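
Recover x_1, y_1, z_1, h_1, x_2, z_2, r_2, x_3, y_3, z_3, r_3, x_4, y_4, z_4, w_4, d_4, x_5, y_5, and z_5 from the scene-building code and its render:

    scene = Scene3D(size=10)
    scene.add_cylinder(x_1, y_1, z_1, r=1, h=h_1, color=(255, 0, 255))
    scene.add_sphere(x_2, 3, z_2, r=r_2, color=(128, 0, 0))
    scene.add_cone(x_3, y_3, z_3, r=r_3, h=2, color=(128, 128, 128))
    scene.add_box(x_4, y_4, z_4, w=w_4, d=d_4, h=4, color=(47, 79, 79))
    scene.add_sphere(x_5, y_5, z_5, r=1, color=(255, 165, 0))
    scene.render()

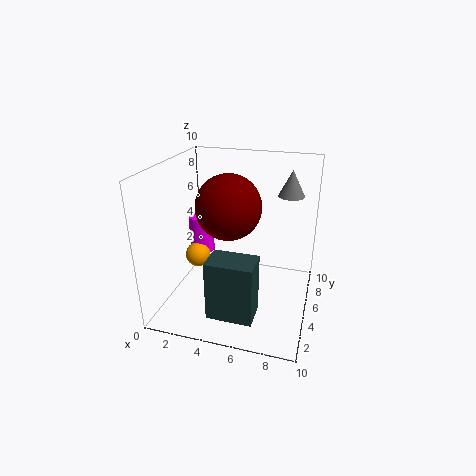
x_1 = 1
y_1 = 8
z_1 = 2
h_1 = 3
x_2 = 5
z_2 = 8
r_2 = 2
x_3 = 8
y_3 = 9
z_3 = 7
r_3 = 1
x_4 = 4
y_4 = 1
z_4 = 1
w_4 = 3
d_4 = 2
x_5 = 1
y_5 = 7
z_5 = 2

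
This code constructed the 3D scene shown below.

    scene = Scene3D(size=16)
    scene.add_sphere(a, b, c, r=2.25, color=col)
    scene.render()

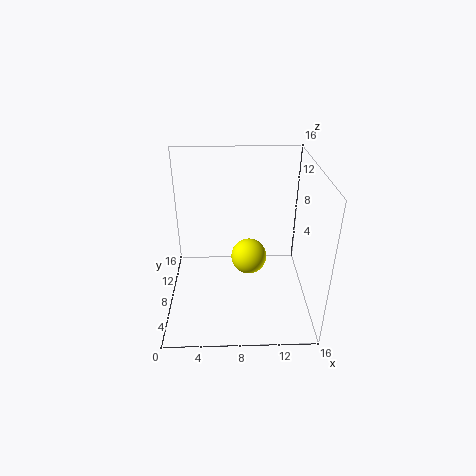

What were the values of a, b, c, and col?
a = 9.5
b = 11.75
c = 3
col = 'yellow'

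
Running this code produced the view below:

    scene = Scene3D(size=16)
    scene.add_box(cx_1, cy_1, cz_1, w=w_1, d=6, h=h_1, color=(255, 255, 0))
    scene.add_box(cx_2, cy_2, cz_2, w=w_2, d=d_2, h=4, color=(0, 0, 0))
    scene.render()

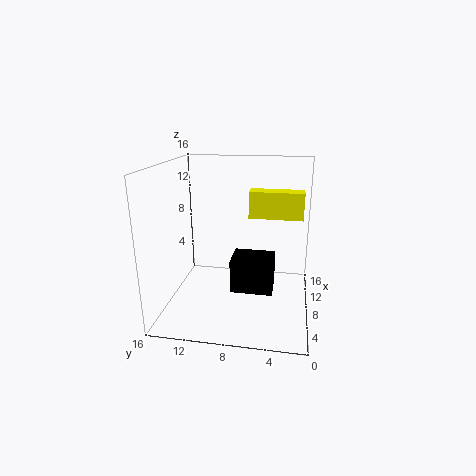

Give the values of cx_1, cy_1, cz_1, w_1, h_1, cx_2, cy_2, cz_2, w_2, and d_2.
cx_1 = 9; cy_1 = 1; cz_1 = 10; w_1 = 2; h_1 = 3; cx_2 = 8; cy_2 = 4; cz_2 = 1; w_2 = 4; d_2 = 5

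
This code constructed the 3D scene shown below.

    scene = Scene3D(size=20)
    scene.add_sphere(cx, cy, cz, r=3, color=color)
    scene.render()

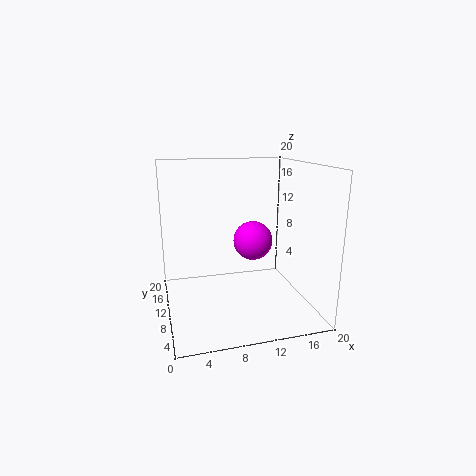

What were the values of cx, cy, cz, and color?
cx = 13.5
cy = 14
cz = 8
color = 'magenta'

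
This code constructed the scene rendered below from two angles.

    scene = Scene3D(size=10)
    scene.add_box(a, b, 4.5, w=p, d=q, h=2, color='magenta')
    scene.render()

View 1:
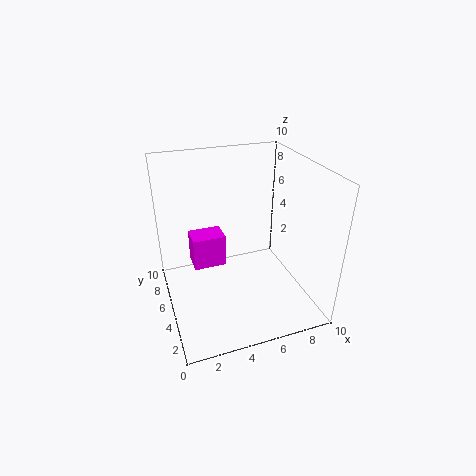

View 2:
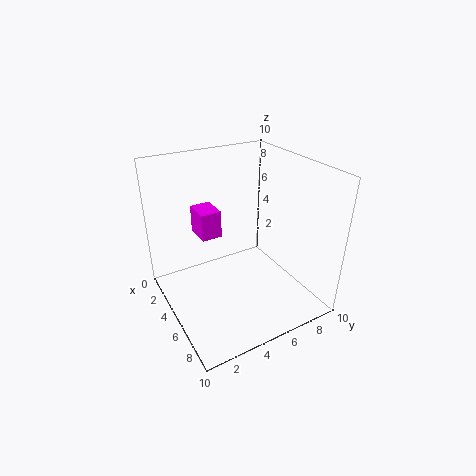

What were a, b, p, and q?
a = 1.5, b = 3, p = 2, q = 1.5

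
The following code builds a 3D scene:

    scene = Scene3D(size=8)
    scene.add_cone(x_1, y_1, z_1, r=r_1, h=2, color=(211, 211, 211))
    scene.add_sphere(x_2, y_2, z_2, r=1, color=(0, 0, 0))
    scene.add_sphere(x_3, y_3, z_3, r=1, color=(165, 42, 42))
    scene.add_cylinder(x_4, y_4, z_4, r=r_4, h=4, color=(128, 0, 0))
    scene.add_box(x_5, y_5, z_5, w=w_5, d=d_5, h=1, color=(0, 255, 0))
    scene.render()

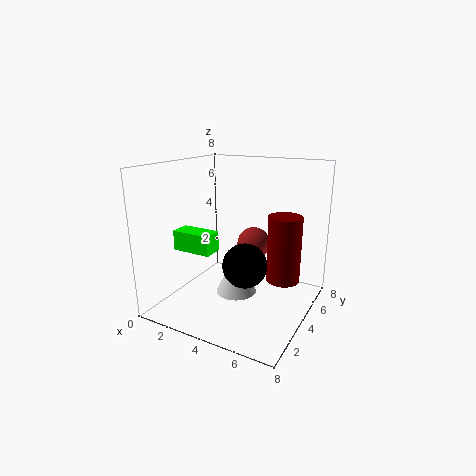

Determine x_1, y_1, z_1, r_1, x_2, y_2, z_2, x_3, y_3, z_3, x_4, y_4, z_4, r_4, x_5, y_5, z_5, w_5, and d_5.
x_1 = 5, y_1 = 2, z_1 = 2, r_1 = 1, x_2 = 6, y_2 = 1, z_2 = 4, x_3 = 4, y_3 = 6, z_3 = 3, x_4 = 6, y_4 = 6, z_4 = 1, r_4 = 1, x_5 = 2, y_5 = 1, z_5 = 4, w_5 = 2, d_5 = 1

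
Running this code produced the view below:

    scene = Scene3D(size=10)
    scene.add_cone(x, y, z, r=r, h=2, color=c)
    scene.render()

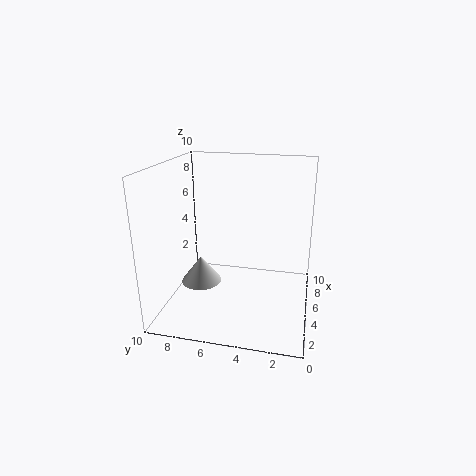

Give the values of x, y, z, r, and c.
x = 5.5
y = 8
z = 1
r = 1.5
c = 'lightgray'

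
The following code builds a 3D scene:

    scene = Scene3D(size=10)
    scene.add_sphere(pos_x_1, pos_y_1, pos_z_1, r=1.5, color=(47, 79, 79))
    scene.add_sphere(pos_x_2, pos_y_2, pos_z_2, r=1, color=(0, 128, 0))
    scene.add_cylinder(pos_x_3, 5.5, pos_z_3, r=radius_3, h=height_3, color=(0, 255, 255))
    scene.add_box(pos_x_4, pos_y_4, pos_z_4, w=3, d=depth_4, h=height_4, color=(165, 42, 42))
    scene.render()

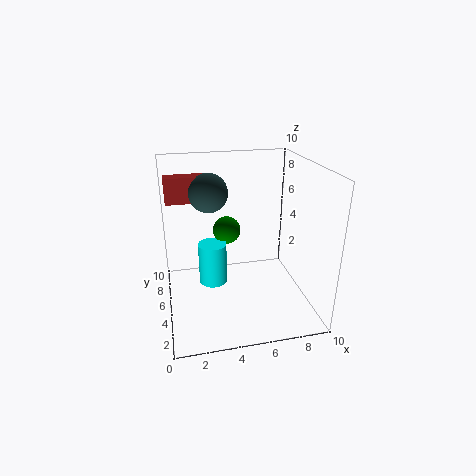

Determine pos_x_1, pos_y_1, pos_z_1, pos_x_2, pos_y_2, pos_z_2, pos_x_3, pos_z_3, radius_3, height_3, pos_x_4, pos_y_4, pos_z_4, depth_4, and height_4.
pos_x_1 = 3.5, pos_y_1 = 8.5, pos_z_1 = 7.25, pos_x_2 = 4.5, pos_y_2 = 6.5, pos_z_2 = 5, pos_x_3 = 3.25, pos_z_3 = 1.5, radius_3 = 1, height_3 = 3, pos_x_4 = 0.25, pos_y_4 = 8.5, pos_z_4 = 6.5, depth_4 = 1.25, height_4 = 2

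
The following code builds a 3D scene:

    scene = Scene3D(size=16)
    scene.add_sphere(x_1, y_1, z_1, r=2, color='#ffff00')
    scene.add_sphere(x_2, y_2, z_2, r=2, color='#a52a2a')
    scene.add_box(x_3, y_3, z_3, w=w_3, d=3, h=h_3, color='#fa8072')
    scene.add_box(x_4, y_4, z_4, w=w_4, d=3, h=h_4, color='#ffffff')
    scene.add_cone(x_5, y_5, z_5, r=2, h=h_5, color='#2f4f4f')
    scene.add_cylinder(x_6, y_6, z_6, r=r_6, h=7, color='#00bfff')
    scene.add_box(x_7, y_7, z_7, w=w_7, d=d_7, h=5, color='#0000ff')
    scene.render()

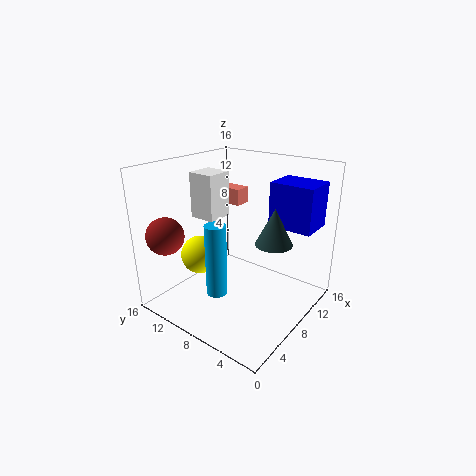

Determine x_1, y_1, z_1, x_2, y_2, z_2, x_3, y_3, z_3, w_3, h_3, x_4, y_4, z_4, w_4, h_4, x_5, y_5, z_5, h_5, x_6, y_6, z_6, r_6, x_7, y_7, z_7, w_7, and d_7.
x_1 = 4, y_1 = 10, z_1 = 7, x_2 = 2, y_2 = 13, z_2 = 9, x_3 = 12, y_3 = 11, z_3 = 10, w_3 = 2, h_3 = 2, x_4 = 6, y_4 = 10, z_4 = 10, w_4 = 3, h_4 = 5, x_5 = 9, y_5 = 4, z_5 = 8, h_5 = 4, x_6 = 2, y_6 = 6, z_6 = 5, r_6 = 1, x_7 = 11, y_7 = 1, z_7 = 9, w_7 = 4, d_7 = 5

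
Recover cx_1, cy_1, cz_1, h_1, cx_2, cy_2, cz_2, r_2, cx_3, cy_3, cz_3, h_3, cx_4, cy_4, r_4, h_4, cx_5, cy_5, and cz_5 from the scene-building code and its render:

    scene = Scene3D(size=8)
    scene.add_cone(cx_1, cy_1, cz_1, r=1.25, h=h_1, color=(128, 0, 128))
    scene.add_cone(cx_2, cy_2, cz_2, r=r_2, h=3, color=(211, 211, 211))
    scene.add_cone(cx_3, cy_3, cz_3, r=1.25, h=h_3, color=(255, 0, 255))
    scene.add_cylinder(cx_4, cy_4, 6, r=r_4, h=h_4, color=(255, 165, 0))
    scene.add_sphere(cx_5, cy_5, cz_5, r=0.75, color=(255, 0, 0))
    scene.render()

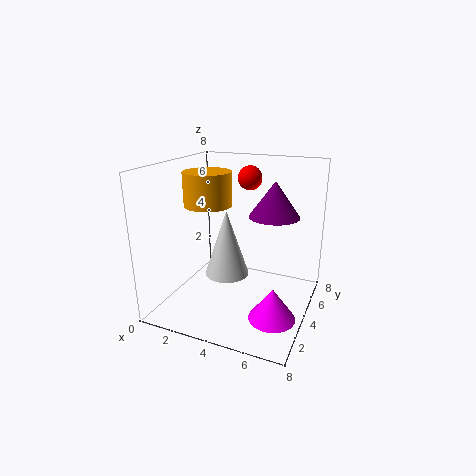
cx_1 = 6.25
cy_1 = 3.25
cz_1 = 5.75
h_1 = 1.75
cx_2 = 4.75
cy_2 = 1
cz_2 = 3.5
r_2 = 1
cx_3 = 6.5
cy_3 = 2.75
cz_3 = 0.25
h_3 = 1.75
cx_4 = 2.75
cy_4 = 3
r_4 = 1.25
h_4 = 1.75
cx_5 = 3.5
cy_5 = 7
cz_5 = 6.75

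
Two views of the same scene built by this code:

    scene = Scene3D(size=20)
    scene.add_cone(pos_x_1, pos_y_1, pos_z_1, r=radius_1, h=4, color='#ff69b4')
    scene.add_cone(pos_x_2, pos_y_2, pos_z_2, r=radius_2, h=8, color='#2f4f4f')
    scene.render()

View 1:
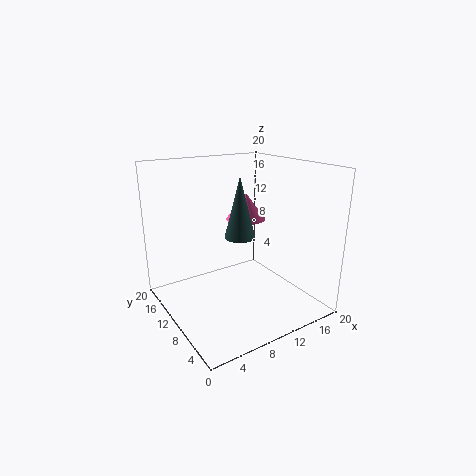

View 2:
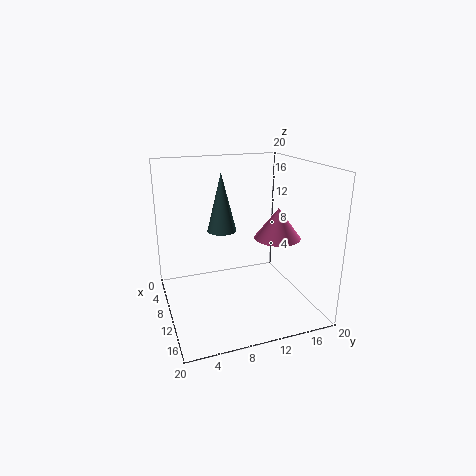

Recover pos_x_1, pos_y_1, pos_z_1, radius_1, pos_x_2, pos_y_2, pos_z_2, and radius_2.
pos_x_1 = 14
pos_y_1 = 14
pos_z_1 = 11
radius_1 = 3
pos_x_2 = 9
pos_y_2 = 8
pos_z_2 = 11
radius_2 = 2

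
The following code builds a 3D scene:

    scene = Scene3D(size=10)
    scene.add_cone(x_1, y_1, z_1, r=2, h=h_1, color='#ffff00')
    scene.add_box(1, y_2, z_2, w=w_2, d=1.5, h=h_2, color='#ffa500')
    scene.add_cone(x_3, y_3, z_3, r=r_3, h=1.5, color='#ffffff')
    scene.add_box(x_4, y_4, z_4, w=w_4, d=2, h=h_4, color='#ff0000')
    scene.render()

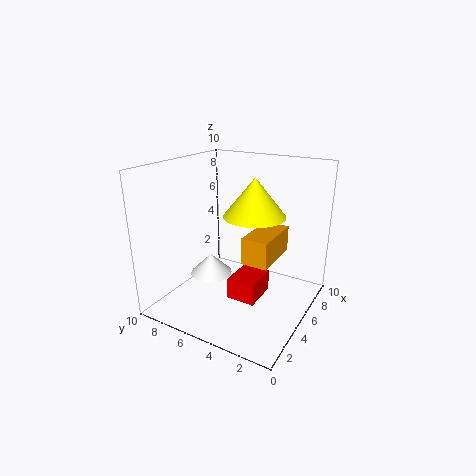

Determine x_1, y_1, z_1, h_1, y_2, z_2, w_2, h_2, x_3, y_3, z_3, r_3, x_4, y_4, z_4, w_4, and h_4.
x_1 = 4.5; y_1 = 3.5; z_1 = 7; h_1 = 2.5; y_2 = 1; z_2 = 5.5; w_2 = 3; h_2 = 1.5; x_3 = 4.5; y_3 = 7; z_3 = 2; r_3 = 1.5; x_4 = 3.5; y_4 = 3; z_4 = 1; w_4 = 2.5; h_4 = 1.5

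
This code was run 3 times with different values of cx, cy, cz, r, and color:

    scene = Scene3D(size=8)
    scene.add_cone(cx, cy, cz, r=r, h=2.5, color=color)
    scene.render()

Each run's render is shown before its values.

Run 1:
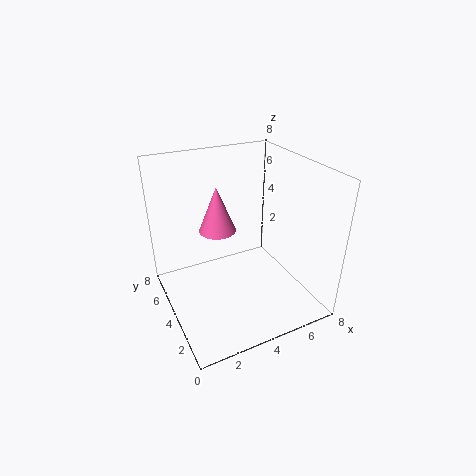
cx = 3
cy = 4.5
cz = 4.5
r = 1
color = 'hotpink'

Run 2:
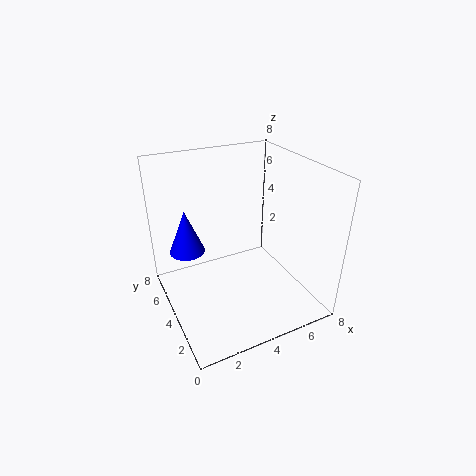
cx = 1.5
cy = 5.5
cz = 3
r = 1
color = 'blue'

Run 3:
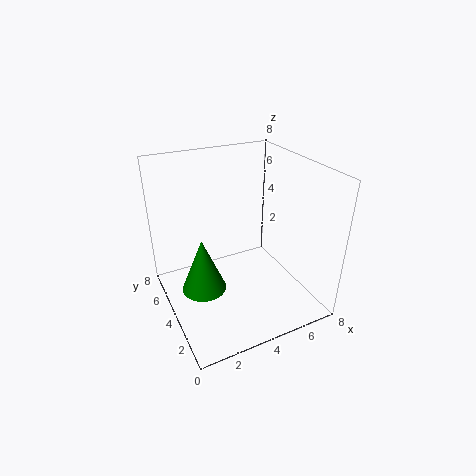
cx = 1
cy = 1.5
cz = 3.5
r = 1
color = 'green'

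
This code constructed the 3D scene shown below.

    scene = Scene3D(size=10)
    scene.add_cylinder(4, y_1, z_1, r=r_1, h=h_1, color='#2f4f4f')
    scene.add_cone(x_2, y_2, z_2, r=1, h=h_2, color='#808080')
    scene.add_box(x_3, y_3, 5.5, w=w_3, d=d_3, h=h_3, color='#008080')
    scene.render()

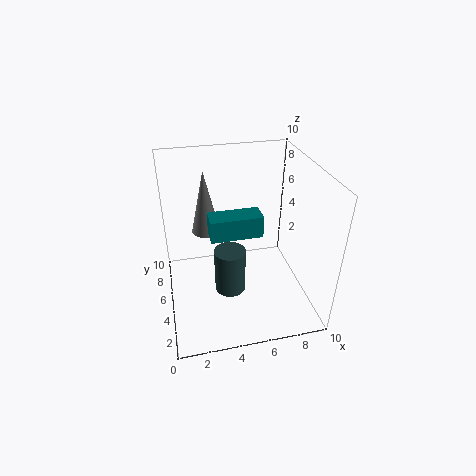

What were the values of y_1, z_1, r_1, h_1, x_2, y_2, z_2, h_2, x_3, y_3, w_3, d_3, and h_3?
y_1 = 3, z_1 = 2.5, r_1 = 1, h_1 = 3, x_2 = 3, y_2 = 6.5, z_2 = 5, h_2 = 4.5, x_3 = 3, y_3 = 4, w_3 = 3.5, d_3 = 1.5, h_3 = 1.5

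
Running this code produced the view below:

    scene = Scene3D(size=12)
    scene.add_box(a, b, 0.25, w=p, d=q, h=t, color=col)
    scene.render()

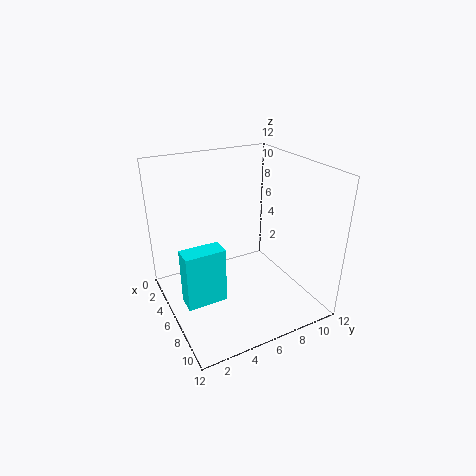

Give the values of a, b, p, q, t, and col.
a = 4.5, b = 1.25, p = 1.75, q = 3.5, t = 5, col = 'cyan'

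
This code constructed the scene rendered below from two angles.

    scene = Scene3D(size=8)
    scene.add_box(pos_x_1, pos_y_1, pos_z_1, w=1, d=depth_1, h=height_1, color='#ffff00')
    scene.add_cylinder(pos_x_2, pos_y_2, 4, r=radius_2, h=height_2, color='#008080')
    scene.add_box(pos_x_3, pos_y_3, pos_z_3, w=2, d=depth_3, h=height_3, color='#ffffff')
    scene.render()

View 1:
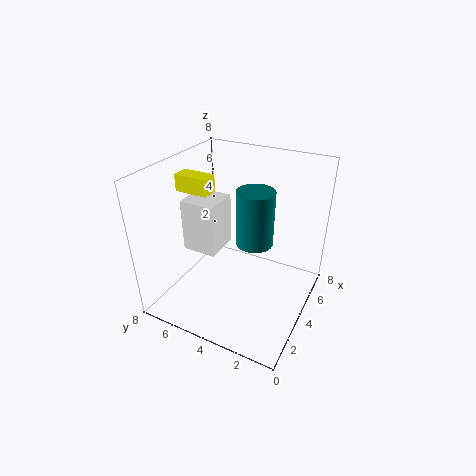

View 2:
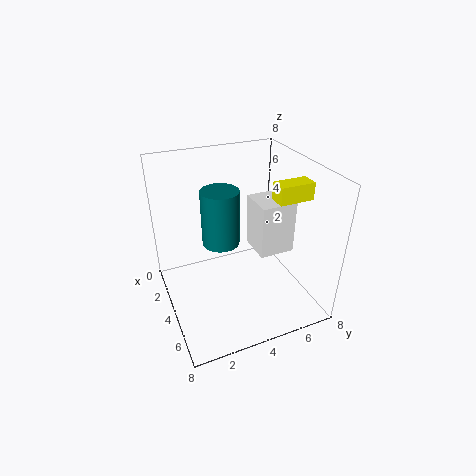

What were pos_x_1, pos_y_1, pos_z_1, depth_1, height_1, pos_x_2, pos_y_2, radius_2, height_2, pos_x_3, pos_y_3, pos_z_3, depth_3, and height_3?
pos_x_1 = 4
pos_y_1 = 6
pos_z_1 = 6
depth_1 = 2
height_1 = 1
pos_x_2 = 4
pos_y_2 = 3
radius_2 = 1
height_2 = 3
pos_x_3 = 3
pos_y_3 = 5
pos_z_3 = 3
depth_3 = 2
height_3 = 3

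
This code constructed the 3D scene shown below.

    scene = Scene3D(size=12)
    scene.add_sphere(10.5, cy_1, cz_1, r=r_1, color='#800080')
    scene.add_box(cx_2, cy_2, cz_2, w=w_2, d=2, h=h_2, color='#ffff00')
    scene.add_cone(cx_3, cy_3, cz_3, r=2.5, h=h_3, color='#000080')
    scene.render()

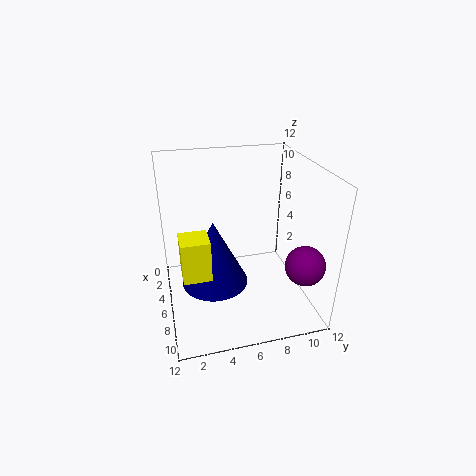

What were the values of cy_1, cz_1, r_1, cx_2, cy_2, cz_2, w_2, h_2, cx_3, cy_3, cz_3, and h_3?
cy_1 = 10
cz_1 = 5.5
r_1 = 1.5
cx_2 = 8.5
cy_2 = 1
cz_2 = 5.5
w_2 = 2
h_2 = 3
cx_3 = 8.5
cy_3 = 3.5
cz_3 = 4
h_3 = 5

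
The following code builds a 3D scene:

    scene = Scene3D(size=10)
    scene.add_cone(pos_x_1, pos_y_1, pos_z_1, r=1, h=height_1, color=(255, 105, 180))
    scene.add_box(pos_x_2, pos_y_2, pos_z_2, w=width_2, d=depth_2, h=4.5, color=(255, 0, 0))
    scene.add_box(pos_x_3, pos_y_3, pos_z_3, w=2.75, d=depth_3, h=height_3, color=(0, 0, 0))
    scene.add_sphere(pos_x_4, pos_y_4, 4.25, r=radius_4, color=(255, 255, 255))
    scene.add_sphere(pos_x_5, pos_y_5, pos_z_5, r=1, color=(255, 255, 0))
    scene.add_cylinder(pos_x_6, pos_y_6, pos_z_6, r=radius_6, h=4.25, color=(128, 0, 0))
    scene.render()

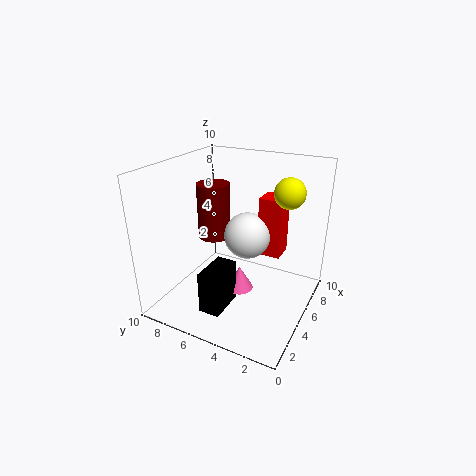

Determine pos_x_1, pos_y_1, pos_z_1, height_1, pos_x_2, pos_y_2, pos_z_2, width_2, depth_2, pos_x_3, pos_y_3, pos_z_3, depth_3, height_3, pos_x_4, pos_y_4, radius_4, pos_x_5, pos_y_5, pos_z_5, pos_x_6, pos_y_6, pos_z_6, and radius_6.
pos_x_1 = 5.25
pos_y_1 = 5
pos_z_1 = 0.75
height_1 = 1.75
pos_x_2 = 7.25
pos_y_2 = 2.75
pos_z_2 = 2.75
width_2 = 1.75
depth_2 = 1.75
pos_x_3 = 2
pos_y_3 = 5
pos_z_3 = 0.25
depth_3 = 1.5
height_3 = 3
pos_x_4 = 7
pos_y_4 = 5.25
radius_4 = 1.75
pos_x_5 = 5.75
pos_y_5 = 1.75
pos_z_5 = 8.5
pos_x_6 = 6.75
pos_y_6 = 8
pos_z_6 = 3.75
radius_6 = 1.25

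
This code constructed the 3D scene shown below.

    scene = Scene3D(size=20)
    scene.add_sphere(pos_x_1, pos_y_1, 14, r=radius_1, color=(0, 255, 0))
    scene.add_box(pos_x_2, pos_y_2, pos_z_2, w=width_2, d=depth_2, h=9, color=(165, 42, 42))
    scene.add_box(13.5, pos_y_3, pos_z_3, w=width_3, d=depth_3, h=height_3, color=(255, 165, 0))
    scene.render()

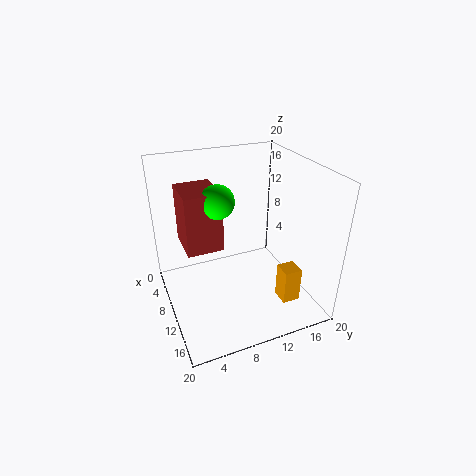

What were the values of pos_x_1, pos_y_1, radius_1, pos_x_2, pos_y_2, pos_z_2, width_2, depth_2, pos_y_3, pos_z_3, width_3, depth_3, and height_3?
pos_x_1 = 6, pos_y_1 = 8.5, radius_1 = 2.5, pos_x_2 = 0.5, pos_y_2 = 3.5, pos_z_2 = 6.5, width_2 = 6.5, depth_2 = 5.5, pos_y_3 = 14.5, pos_z_3 = 1.5, width_3 = 2.5, depth_3 = 2.5, height_3 = 5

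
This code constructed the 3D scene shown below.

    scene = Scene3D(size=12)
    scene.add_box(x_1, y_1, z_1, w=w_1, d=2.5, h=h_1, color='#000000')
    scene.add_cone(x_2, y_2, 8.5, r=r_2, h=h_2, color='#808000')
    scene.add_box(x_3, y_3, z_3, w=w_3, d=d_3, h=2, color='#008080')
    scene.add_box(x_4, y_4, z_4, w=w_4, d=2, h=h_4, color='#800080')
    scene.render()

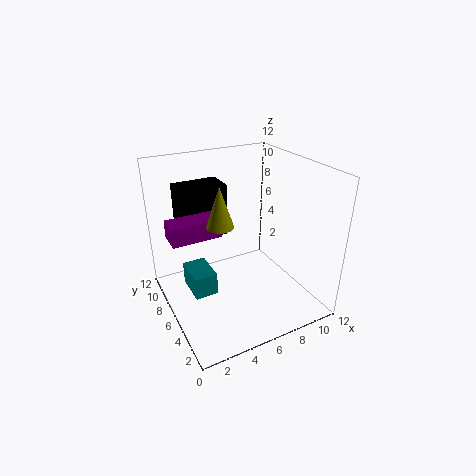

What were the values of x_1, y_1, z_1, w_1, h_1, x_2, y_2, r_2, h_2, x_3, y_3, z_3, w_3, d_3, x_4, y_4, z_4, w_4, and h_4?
x_1 = 2, y_1 = 8, z_1 = 5.5, w_1 = 4, h_1 = 4.5, x_2 = 3.5, y_2 = 4, r_2 = 1, h_2 = 3, x_3 = 2, y_3 = 6, z_3 = 1, w_3 = 2, d_3 = 3, x_4 = 0.5, y_4 = 6, z_4 = 6.5, w_4 = 4, h_4 = 1.5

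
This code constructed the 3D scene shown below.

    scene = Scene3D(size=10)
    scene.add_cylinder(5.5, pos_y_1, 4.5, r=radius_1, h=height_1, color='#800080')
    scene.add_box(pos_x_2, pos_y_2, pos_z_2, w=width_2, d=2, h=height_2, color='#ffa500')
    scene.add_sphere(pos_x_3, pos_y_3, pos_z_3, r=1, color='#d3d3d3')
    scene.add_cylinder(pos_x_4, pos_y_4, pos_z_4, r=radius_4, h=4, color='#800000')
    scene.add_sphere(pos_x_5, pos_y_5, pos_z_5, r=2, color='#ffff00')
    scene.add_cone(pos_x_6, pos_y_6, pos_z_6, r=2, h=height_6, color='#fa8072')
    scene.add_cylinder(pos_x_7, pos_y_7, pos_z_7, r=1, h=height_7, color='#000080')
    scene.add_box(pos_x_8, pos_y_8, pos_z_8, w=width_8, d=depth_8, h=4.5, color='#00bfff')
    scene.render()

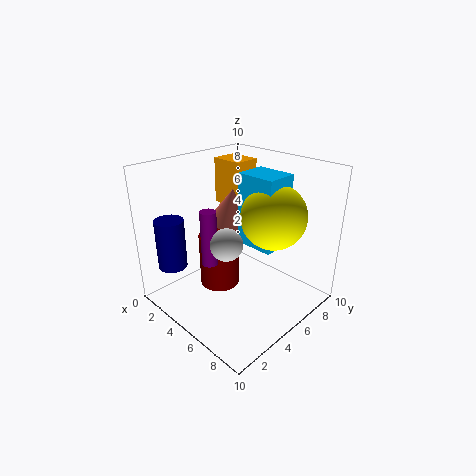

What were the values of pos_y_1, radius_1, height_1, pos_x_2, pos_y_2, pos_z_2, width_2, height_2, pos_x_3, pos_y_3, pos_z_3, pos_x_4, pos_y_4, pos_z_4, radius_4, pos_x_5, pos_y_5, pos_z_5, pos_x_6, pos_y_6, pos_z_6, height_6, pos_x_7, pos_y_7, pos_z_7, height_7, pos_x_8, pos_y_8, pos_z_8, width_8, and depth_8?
pos_y_1 = 2
radius_1 = 0.5
height_1 = 3.5
pos_x_2 = 0.5
pos_y_2 = 7
pos_z_2 = 6
width_2 = 2.5
height_2 = 3.5
pos_x_3 = 6.5
pos_y_3 = 2.5
pos_z_3 = 6
pos_x_4 = 3
pos_y_4 = 5
pos_z_4 = 0.5
radius_4 = 1.5
pos_x_5 = 8
pos_y_5 = 5
pos_z_5 = 7.5
pos_x_6 = 2.5
pos_y_6 = 7
pos_z_6 = 5
height_6 = 2.5
pos_x_7 = 2
pos_y_7 = 1.5
pos_z_7 = 3
height_7 = 3.5
pos_x_8 = 6
pos_y_8 = 4
pos_z_8 = 5.5
width_8 = 2.5
depth_8 = 2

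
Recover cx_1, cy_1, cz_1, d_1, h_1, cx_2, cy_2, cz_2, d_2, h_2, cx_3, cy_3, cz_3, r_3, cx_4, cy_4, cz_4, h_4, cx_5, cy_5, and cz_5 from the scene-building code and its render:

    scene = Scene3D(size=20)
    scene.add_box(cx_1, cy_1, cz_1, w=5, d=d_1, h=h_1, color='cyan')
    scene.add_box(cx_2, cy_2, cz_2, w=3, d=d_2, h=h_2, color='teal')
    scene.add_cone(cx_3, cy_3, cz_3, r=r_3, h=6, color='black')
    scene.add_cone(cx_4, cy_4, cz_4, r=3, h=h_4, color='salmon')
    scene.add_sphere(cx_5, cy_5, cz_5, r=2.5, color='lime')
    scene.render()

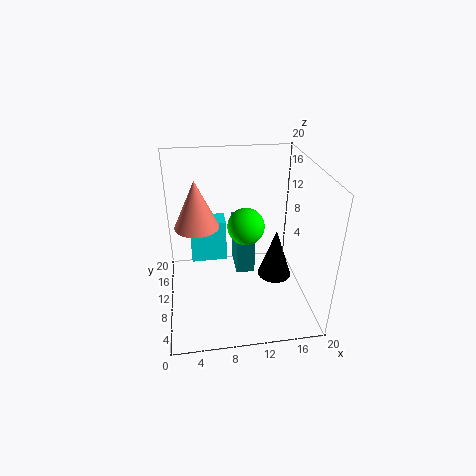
cx_1 = 3.5, cy_1 = 11, cz_1 = 6, d_1 = 3, h_1 = 6, cx_2 = 10.5, cy_2 = 14.5, cz_2 = 0.5, d_2 = 5.5, h_2 = 8.5, cx_3 = 13.5, cy_3 = 3.5, cz_3 = 8.5, r_3 = 2, cx_4 = 4.5, cy_4 = 10.5, cz_4 = 12, h_4 = 6.5, cx_5 = 11, cy_5 = 9.5, cz_5 = 12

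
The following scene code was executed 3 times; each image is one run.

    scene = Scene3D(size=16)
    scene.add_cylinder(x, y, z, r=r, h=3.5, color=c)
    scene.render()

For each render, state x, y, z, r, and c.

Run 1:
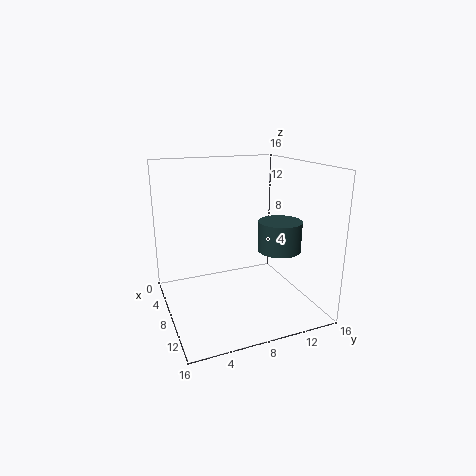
x = 8.5, y = 13, z = 6, r = 2.5, c = 'darkslategray'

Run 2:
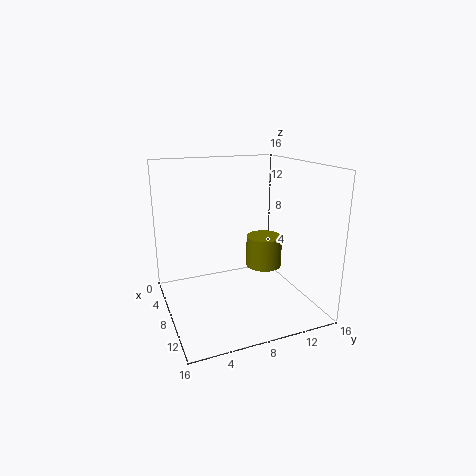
x = 8.5, y = 11, z = 4.5, r = 2, c = 'olive'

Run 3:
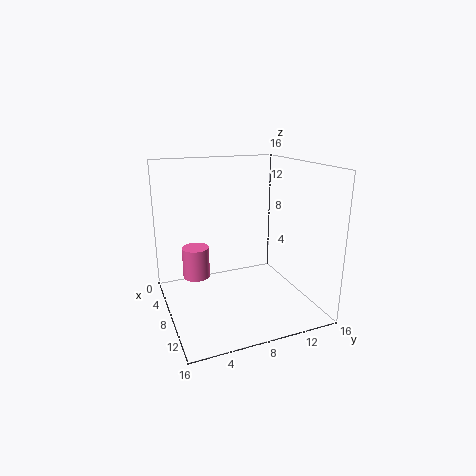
x = 6.5, y = 3.5, z = 3.5, r = 1.5, c = 'hotpink'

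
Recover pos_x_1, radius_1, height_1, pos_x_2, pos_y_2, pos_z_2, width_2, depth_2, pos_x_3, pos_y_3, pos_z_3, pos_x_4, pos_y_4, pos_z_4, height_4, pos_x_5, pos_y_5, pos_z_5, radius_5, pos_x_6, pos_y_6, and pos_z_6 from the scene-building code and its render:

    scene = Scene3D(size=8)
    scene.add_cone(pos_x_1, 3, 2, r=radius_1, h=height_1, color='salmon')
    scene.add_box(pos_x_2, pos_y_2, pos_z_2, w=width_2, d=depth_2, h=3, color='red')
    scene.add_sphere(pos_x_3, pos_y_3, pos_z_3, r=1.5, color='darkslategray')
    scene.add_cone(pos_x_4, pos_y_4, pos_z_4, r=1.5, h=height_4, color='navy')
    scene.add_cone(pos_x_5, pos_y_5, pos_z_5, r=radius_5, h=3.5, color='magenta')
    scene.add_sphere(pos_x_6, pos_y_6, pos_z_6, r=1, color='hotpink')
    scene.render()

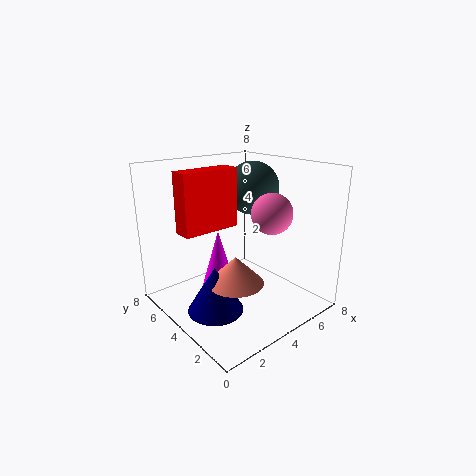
pos_x_1 = 3
radius_1 = 1.5
height_1 = 1.5
pos_x_2 = 0.5
pos_y_2 = 3.5
pos_z_2 = 5
width_2 = 3
depth_2 = 1
pos_x_3 = 5.5
pos_y_3 = 4.5
pos_z_3 = 6.5
pos_x_4 = 2
pos_y_4 = 3.5
pos_z_4 = 0.5
height_4 = 2.5
pos_x_5 = 3
pos_y_5 = 4.5
pos_z_5 = 1
radius_5 = 1
pos_x_6 = 4
pos_y_6 = 1.5
pos_z_6 = 6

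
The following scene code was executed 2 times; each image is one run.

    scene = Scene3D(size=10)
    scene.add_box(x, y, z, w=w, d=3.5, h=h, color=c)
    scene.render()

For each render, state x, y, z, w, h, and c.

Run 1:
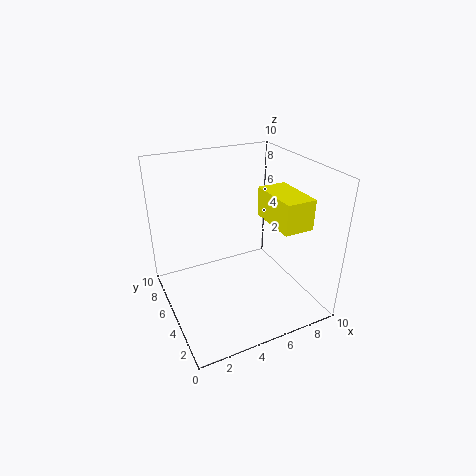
x = 6.5; y = 1.5; z = 6.5; w = 2; h = 2; c = 'yellow'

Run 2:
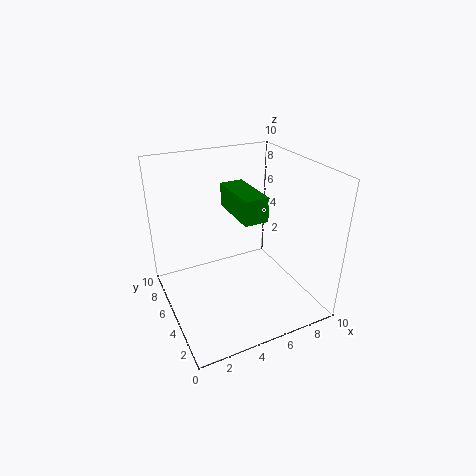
x = 4; y = 2; z = 7.5; w = 1.5; h = 1.5; c = 'green'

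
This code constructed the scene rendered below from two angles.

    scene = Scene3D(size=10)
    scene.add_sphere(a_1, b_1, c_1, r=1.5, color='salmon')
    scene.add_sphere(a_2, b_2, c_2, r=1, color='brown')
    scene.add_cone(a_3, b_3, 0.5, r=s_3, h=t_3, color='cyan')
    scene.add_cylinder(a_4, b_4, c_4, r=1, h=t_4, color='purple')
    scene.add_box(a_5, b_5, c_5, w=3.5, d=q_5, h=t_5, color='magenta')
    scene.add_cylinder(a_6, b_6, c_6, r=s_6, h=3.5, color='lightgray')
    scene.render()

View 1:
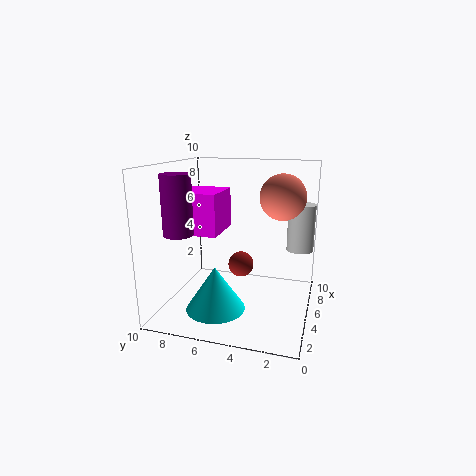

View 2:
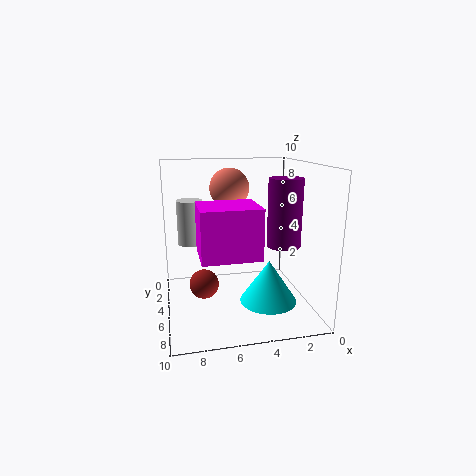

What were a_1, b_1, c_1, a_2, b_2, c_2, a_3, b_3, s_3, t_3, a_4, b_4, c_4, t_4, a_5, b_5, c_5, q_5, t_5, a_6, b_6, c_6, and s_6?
a_1 = 5, b_1 = 2, c_1 = 8, a_2 = 7.5, b_2 = 5.5, c_2 = 2, a_3 = 3, b_3 = 6, s_3 = 2, t_3 = 3, a_4 = 3, b_4 = 8.5, c_4 = 5.5, t_4 = 4, a_5 = 4.5, b_5 = 6.5, c_5 = 5, q_5 = 3, t_5 = 3, a_6 = 8, b_6 = 1, c_6 = 3.5, s_6 = 1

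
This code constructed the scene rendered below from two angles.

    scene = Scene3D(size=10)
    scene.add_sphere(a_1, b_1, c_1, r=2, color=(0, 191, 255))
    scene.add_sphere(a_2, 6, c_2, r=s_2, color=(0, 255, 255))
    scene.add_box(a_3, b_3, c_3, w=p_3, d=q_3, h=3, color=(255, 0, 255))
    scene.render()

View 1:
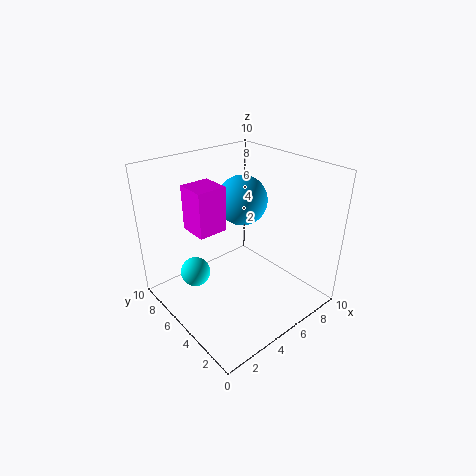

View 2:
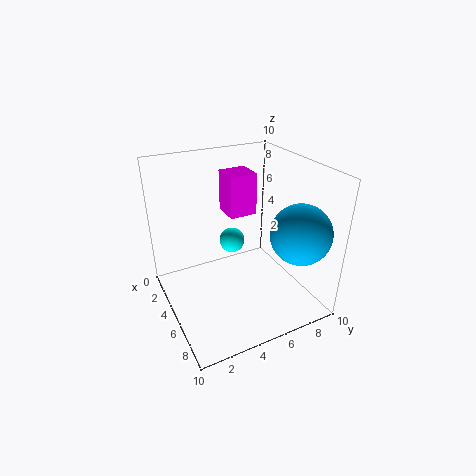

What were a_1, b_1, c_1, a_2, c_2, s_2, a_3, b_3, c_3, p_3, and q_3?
a_1 = 8
b_1 = 8
c_1 = 6
a_2 = 2
c_2 = 3
s_2 = 1
a_3 = 2
b_3 = 5
c_3 = 6
p_3 = 2
q_3 = 2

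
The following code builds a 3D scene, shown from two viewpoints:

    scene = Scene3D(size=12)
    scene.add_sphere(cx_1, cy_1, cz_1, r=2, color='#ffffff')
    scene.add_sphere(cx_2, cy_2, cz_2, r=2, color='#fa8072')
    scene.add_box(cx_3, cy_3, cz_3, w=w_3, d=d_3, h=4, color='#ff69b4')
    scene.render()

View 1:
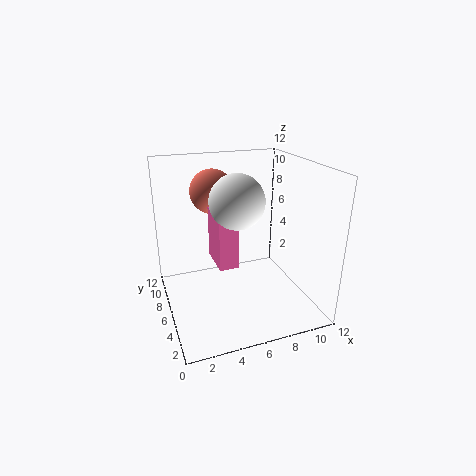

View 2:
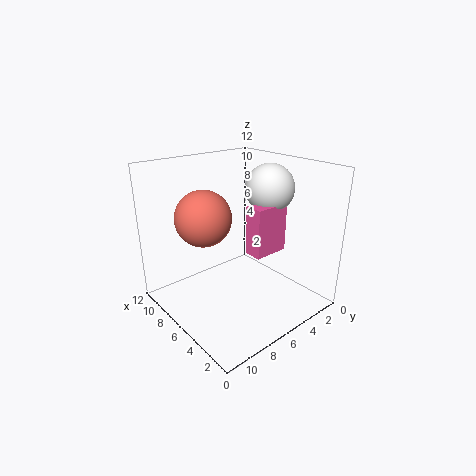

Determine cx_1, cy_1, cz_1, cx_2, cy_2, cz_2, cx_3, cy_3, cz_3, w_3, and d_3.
cx_1 = 5, cy_1 = 3.5, cz_1 = 10, cx_2 = 5, cy_2 = 10, cz_2 = 9, cx_3 = 3.5, cy_3 = 3, cz_3 = 5, w_3 = 1.5, d_3 = 3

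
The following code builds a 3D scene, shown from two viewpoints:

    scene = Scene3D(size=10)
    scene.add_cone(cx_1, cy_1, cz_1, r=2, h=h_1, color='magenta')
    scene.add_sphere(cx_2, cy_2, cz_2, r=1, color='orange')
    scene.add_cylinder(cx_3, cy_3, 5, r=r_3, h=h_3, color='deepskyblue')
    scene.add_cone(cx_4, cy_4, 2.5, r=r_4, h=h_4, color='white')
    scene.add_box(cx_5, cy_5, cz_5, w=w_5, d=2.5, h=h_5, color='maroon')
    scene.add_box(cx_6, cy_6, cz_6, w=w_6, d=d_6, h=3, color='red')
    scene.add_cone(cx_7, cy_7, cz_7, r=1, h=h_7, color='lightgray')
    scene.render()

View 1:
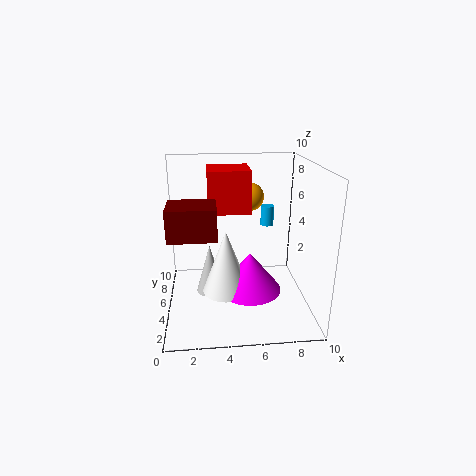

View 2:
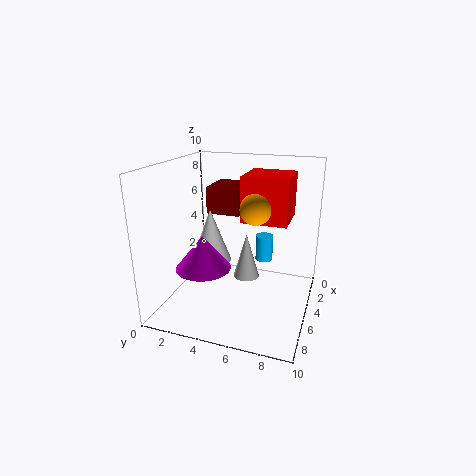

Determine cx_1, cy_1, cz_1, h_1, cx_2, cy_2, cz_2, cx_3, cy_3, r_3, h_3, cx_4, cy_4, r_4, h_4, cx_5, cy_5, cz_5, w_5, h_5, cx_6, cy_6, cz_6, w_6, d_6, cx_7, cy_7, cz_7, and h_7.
cx_1 = 5.5; cy_1 = 2.5; cz_1 = 2.5; h_1 = 2.5; cx_2 = 6; cy_2 = 6.5; cz_2 = 7.5; cx_3 = 7.5; cy_3 = 7.5; r_3 = 0.5; h_3 = 1.5; cx_4 = 4; cy_4 = 2.5; r_4 = 1.5; h_4 = 4; cx_5 = 0.5; cy_5 = 2; cz_5 = 6; w_5 = 3; h_5 = 2; cx_6 = 3; cy_6 = 5.5; cz_6 = 6.5; w_6 = 3; d_6 = 3; cx_7 = 3; cy_7 = 5; cz_7 = 1; h_7 = 3.5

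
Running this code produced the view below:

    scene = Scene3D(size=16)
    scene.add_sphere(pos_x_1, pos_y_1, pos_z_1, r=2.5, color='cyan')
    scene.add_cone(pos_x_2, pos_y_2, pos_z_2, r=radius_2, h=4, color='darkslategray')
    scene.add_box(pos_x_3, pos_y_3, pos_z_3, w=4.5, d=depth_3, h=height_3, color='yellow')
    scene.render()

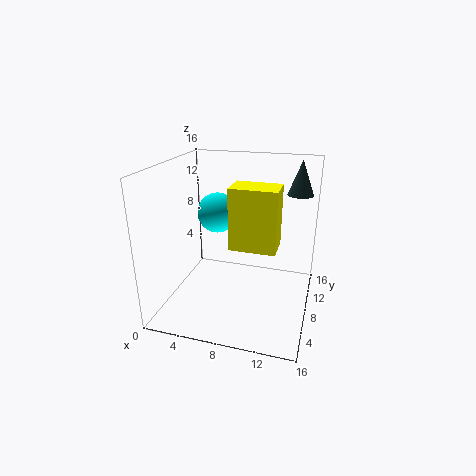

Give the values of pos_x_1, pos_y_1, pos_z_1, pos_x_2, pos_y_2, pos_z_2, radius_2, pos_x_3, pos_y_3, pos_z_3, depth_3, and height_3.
pos_x_1 = 4; pos_y_1 = 12.5; pos_z_1 = 9; pos_x_2 = 14; pos_y_2 = 13; pos_z_2 = 12; radius_2 = 1.5; pos_x_3 = 8.5; pos_y_3 = 3; pos_z_3 = 9; depth_3 = 3; height_3 = 6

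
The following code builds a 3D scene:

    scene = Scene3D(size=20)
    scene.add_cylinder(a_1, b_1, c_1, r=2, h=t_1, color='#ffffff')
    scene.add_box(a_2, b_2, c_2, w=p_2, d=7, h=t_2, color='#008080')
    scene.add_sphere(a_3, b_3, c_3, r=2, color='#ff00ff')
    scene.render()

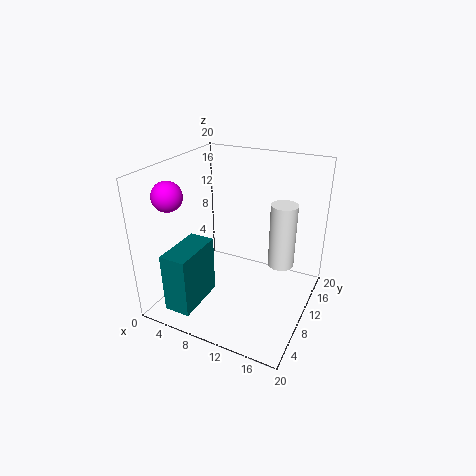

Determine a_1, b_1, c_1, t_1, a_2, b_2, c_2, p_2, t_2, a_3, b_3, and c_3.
a_1 = 14.5, b_1 = 16, c_1 = 3.5, t_1 = 10, a_2 = 4, b_2 = 0.5, c_2 = 2.5, p_2 = 3.5, t_2 = 8, a_3 = 2.5, b_3 = 5, c_3 = 16.5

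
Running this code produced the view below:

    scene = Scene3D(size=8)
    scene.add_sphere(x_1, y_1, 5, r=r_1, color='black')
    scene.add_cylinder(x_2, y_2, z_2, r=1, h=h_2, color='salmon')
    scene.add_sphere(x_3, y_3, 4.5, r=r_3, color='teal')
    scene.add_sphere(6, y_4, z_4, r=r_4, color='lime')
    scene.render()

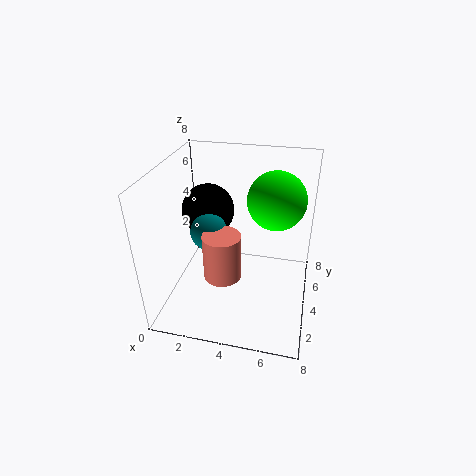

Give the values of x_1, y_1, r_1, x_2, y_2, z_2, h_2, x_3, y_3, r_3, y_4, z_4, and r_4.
x_1 = 2
y_1 = 5
r_1 = 1.5
x_2 = 3.5
y_2 = 2.5
z_2 = 2.5
h_2 = 2.5
x_3 = 2.5
y_3 = 3.5
r_3 = 1
y_4 = 4
z_4 = 6.5
r_4 = 1.5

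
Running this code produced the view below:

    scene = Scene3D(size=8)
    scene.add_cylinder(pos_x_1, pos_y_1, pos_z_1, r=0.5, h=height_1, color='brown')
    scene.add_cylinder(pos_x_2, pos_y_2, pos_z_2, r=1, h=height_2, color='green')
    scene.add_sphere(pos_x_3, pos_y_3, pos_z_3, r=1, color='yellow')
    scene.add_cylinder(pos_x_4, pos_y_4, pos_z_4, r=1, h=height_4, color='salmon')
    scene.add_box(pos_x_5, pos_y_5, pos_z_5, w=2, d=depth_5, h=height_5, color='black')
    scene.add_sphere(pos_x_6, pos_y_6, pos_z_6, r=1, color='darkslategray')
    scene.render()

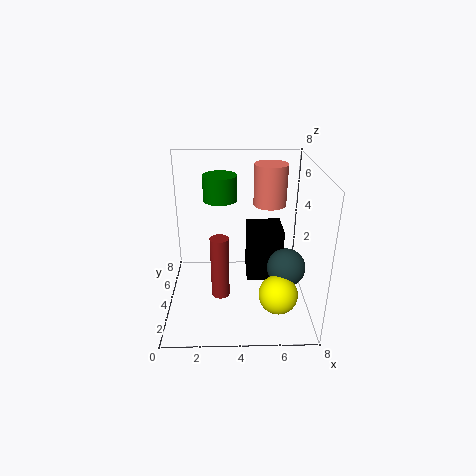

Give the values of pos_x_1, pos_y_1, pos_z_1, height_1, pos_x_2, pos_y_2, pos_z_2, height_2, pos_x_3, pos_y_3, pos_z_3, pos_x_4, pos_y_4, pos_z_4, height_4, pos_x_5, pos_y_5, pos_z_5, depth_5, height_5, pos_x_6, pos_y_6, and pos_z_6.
pos_x_1 = 3
pos_y_1 = 3
pos_z_1 = 1
height_1 = 3.5
pos_x_2 = 3
pos_y_2 = 6
pos_z_2 = 5.5
height_2 = 1.5
pos_x_3 = 6
pos_y_3 = 1.5
pos_z_3 = 2
pos_x_4 = 6
pos_y_4 = 6.5
pos_z_4 = 5
height_4 = 2.5
pos_x_5 = 4.5
pos_y_5 = 3.5
pos_z_5 = 1.5
depth_5 = 2
height_5 = 3
pos_x_6 = 6.5
pos_y_6 = 2.5
pos_z_6 = 3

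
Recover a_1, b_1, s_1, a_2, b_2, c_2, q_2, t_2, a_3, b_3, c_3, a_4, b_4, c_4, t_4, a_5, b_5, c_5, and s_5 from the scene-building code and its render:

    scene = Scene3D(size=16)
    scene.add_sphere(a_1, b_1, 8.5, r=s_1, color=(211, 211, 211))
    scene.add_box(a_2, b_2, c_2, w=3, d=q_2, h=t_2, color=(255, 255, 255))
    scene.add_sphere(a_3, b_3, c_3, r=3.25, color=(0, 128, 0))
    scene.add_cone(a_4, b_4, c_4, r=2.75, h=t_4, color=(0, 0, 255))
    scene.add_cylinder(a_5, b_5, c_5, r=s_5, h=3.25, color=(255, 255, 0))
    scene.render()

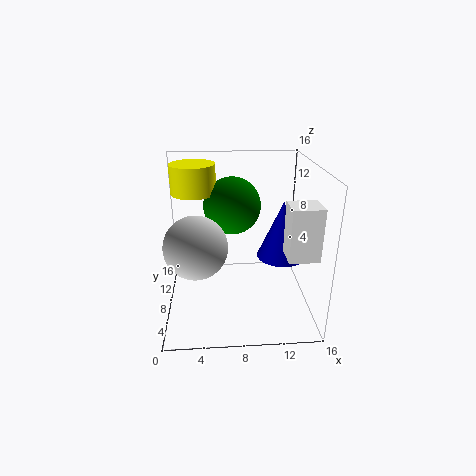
a_1 = 3.5; b_1 = 5; s_1 = 3.25; a_2 = 12.25; b_2 = 1.5; c_2 = 8.25; q_2 = 2.75; t_2 = 5.25; a_3 = 7.5; b_3 = 10.25; c_3 = 11; a_4 = 13; b_4 = 8.25; c_4 = 5.5; t_4 = 6.5; a_5 = 3.25; b_5 = 10.5; c_5 = 12.5; s_5 = 2.5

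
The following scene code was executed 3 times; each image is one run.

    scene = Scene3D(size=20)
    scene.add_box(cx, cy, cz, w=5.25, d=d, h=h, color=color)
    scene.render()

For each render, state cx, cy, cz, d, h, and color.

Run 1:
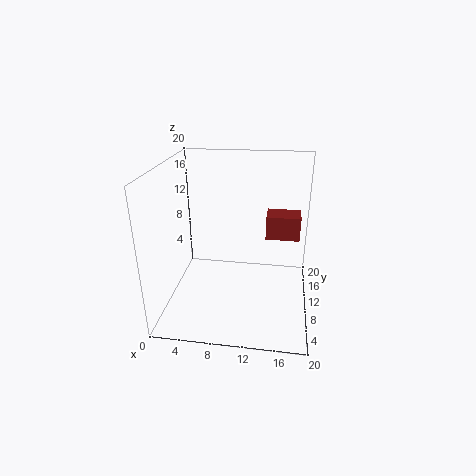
cx = 13.5, cy = 15.5, cz = 7.25, d = 3.75, h = 3.75, color = 'brown'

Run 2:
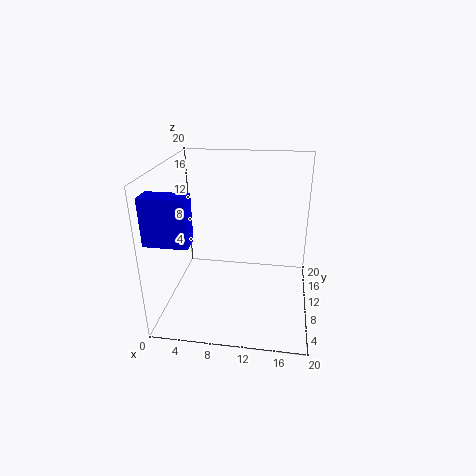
cx = 0.5, cy = 0.75, cz = 12.75, d = 2.5, h = 5.75, color = 'blue'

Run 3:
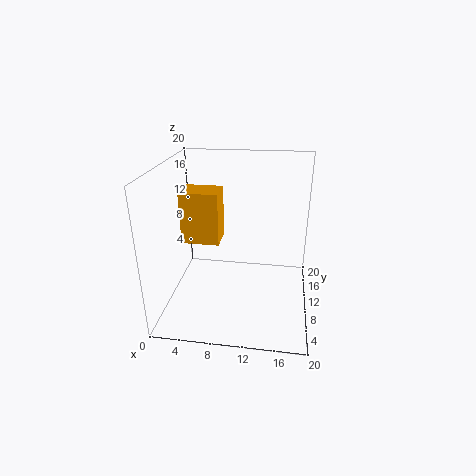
cx = 2.25, cy = 8.75, cz = 9.25, d = 4, h = 7.25, color = 'orange'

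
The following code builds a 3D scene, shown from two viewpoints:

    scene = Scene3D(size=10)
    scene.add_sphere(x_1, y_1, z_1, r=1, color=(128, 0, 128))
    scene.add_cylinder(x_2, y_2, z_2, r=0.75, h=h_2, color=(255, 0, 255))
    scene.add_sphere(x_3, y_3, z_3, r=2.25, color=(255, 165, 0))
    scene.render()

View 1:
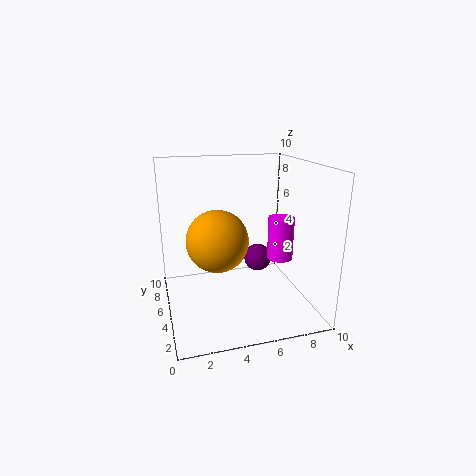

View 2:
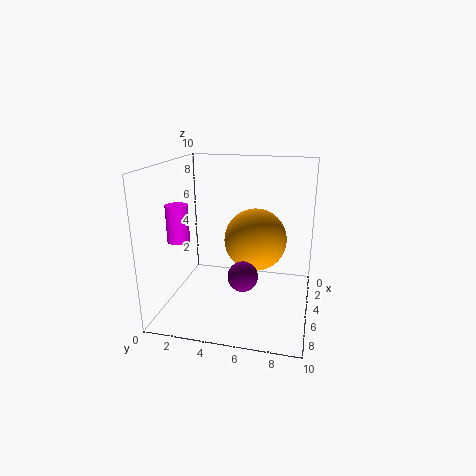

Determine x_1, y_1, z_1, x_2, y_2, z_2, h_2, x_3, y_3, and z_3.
x_1 = 6.75
y_1 = 5.75
z_1 = 3
x_2 = 6.5
y_2 = 1.25
z_2 = 5
h_2 = 2.5
x_3 = 3.75
y_3 = 6
z_3 = 4.5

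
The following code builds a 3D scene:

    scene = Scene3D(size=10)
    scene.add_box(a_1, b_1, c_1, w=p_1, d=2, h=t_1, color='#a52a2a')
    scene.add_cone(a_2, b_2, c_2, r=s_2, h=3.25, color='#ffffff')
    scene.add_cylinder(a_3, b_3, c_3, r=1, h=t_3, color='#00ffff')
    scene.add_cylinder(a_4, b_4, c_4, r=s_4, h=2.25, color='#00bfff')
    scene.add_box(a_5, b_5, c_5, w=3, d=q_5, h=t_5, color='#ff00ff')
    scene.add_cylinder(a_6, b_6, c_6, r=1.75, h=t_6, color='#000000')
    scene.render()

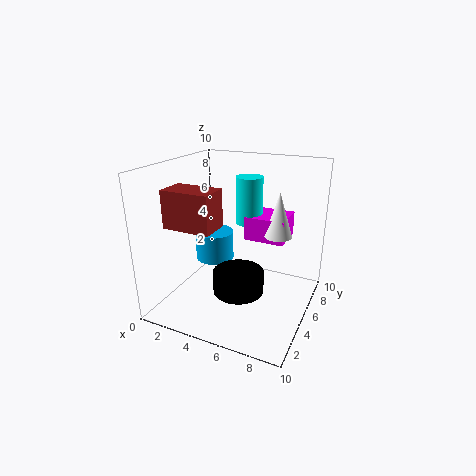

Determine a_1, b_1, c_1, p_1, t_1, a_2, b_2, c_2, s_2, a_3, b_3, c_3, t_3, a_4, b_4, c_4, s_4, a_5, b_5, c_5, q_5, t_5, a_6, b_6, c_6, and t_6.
a_1 = 1.25; b_1 = 1.75; c_1 = 6.25; p_1 = 3.25; t_1 = 2.5; a_2 = 7.25; b_2 = 7; c_2 = 4.75; s_2 = 1; a_3 = 4.75; b_3 = 7.5; c_3 = 5.25; t_3 = 3.5; a_4 = 2; b_4 = 7; c_4 = 2; s_4 = 1.5; a_5 = 4.75; b_5 = 6.5; c_5 = 4.25; q_5 = 2.75; t_5 = 1.75; a_6 = 5.5; b_6 = 4; c_6 = 1.5; t_6 = 1.5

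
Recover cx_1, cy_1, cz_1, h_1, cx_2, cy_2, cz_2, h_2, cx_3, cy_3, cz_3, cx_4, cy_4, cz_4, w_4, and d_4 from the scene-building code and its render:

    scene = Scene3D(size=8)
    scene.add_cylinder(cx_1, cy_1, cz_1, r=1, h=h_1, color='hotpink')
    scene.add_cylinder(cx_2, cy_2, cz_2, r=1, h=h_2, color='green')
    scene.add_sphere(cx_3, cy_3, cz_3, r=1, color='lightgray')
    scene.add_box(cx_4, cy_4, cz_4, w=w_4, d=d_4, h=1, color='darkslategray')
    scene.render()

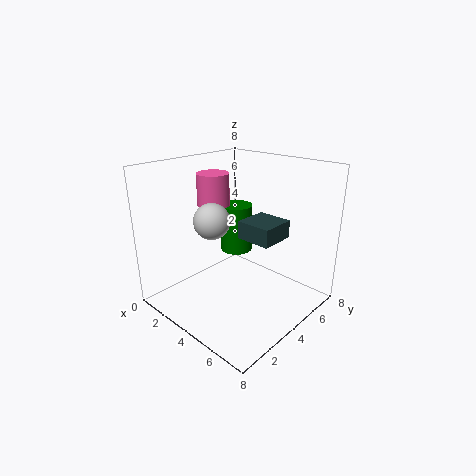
cx_1 = 1
cy_1 = 5
cz_1 = 5
h_1 = 2
cx_2 = 2
cy_2 = 6
cz_2 = 2
h_2 = 3
cx_3 = 3
cy_3 = 3
cz_3 = 5
cx_4 = 4
cy_4 = 4
cz_4 = 4
w_4 = 2
d_4 = 2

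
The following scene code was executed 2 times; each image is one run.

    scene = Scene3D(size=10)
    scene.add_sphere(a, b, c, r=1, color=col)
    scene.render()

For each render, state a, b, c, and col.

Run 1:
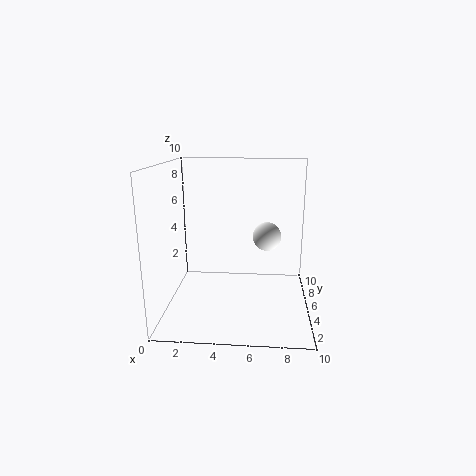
a = 7; b = 5.5; c = 5; col = 'white'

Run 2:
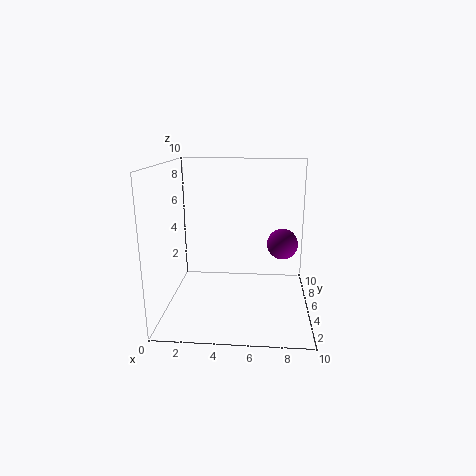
a = 8; b = 4; c = 5; col = 'purple'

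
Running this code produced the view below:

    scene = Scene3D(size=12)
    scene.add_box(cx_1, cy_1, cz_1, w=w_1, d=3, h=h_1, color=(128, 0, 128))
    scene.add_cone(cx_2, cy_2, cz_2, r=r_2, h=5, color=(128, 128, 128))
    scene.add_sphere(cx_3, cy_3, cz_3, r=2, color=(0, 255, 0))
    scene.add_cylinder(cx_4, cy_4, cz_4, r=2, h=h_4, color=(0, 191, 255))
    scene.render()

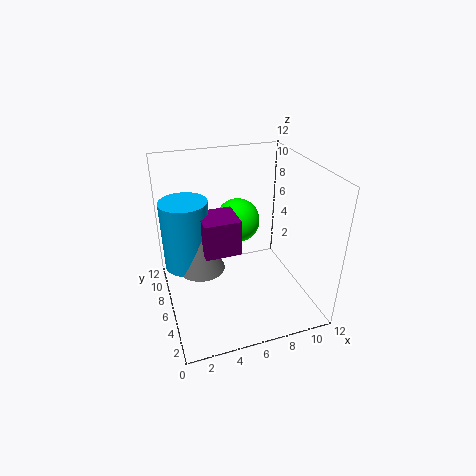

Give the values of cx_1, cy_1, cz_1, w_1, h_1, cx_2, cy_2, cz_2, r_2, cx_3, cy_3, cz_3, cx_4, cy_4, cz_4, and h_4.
cx_1 = 3; cy_1 = 5; cz_1 = 5; w_1 = 3; h_1 = 3; cx_2 = 3; cy_2 = 7; cz_2 = 3; r_2 = 2; cx_3 = 7; cy_3 = 9; cz_3 = 6; cx_4 = 2; cy_4 = 8; cz_4 = 3; h_4 = 6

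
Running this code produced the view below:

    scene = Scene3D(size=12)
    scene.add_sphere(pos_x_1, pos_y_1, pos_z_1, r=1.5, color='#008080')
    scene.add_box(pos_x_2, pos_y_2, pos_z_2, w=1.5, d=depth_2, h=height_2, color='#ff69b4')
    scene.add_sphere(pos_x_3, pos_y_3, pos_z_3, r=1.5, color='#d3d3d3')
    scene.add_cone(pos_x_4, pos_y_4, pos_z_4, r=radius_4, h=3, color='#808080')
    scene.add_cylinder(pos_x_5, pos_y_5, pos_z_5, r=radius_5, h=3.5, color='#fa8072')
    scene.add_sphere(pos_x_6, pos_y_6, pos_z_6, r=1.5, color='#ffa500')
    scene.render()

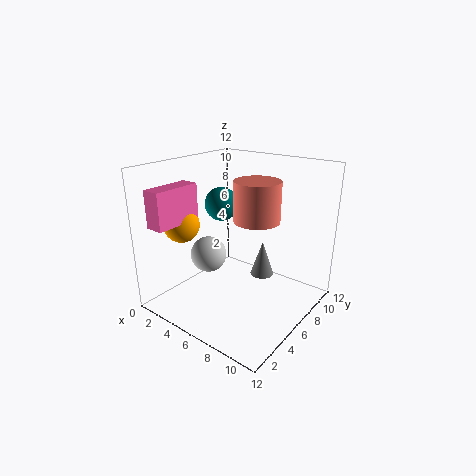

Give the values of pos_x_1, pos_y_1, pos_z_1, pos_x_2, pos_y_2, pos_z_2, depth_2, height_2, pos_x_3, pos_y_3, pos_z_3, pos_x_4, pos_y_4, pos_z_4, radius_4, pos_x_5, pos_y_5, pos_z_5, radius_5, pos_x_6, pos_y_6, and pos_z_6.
pos_x_1 = 3, pos_y_1 = 7.5, pos_z_1 = 8, pos_x_2 = 1.5, pos_y_2 = 0.5, pos_z_2 = 7.5, depth_2 = 4, height_2 = 3, pos_x_3 = 4, pos_y_3 = 4.5, pos_z_3 = 4.5, pos_x_4 = 7.5, pos_y_4 = 7.5, pos_z_4 = 2.5, radius_4 = 1, pos_x_5 = 6.5, pos_y_5 = 8, pos_z_5 = 7, radius_5 = 2, pos_x_6 = 2, pos_y_6 = 3.5, pos_z_6 = 7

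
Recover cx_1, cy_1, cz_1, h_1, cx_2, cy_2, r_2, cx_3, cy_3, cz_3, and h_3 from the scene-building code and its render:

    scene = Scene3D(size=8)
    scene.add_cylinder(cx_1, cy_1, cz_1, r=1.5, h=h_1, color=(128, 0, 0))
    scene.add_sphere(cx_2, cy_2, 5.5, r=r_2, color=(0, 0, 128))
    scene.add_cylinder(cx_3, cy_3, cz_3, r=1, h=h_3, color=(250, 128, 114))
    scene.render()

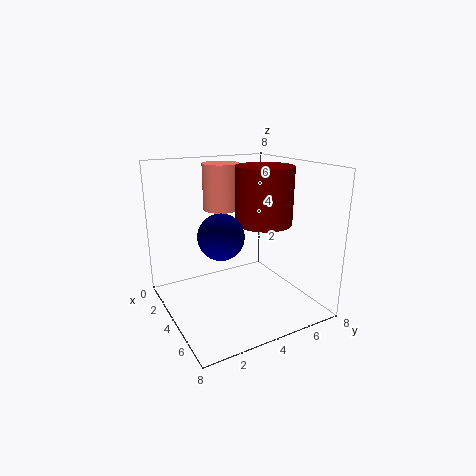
cx_1 = 5, cy_1 = 5, cz_1 = 5, h_1 = 3, cx_2 = 7, cy_2 = 1.5, r_2 = 1, cx_3 = 3, cy_3 = 3.5, cz_3 = 5.5, h_3 = 2.5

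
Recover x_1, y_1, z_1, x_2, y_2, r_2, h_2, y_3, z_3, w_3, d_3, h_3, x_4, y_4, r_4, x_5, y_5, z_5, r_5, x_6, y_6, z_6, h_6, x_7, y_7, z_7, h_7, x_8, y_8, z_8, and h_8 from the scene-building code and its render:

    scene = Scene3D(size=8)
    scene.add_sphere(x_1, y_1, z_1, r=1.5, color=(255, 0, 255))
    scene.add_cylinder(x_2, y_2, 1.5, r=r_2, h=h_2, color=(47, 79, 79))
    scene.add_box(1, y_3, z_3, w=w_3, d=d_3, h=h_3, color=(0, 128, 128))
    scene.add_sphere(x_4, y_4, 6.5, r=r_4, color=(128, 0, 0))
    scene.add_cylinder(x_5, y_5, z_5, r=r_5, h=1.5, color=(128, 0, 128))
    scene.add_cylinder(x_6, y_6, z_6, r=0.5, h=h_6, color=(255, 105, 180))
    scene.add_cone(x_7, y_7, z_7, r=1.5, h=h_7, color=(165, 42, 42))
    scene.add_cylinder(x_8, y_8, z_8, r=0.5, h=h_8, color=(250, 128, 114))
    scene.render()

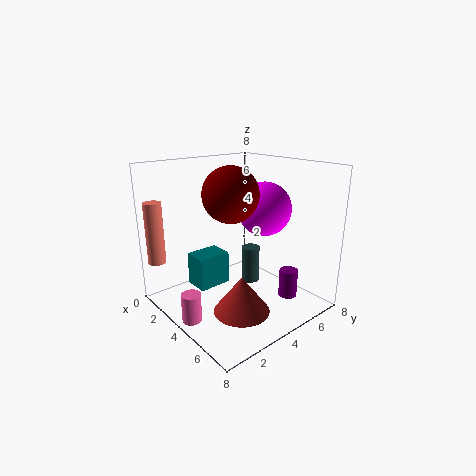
x_1 = 4.5
y_1 = 5.5
z_1 = 5.5
x_2 = 4.5
y_2 = 4.5
r_2 = 0.5
h_2 = 2
y_3 = 2.5
z_3 = 0.5
w_3 = 1.5
d_3 = 2
h_3 = 2
x_4 = 4
y_4 = 3.5
r_4 = 1.5
x_5 = 6.5
y_5 = 5.5
z_5 = 1
r_5 = 0.5
x_6 = 4.5
y_6 = 0.5
z_6 = 0.5
h_6 = 1.5
x_7 = 5.5
y_7 = 3
z_7 = 0.5
h_7 = 2
x_8 = 1
y_8 = 0.5
z_8 = 2.5
h_8 = 3.5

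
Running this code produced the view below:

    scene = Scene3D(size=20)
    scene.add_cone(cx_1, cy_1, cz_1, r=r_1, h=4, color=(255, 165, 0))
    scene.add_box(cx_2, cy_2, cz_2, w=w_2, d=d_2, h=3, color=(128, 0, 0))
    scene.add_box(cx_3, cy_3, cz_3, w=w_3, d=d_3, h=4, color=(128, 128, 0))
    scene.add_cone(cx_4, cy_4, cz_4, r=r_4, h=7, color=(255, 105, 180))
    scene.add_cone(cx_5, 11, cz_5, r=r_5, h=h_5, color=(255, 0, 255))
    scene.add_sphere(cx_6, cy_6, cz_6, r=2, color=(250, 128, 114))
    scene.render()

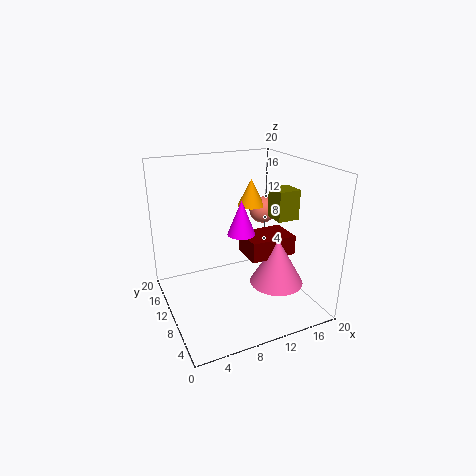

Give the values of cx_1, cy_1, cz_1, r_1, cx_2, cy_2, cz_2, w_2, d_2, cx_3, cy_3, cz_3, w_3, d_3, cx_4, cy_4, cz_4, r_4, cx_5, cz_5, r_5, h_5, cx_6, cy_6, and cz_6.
cx_1 = 14
cy_1 = 14
cz_1 = 13
r_1 = 2
cx_2 = 12
cy_2 = 9
cz_2 = 6
w_2 = 7
d_2 = 5
cx_3 = 14
cy_3 = 6
cz_3 = 13
w_3 = 3
d_3 = 3
cx_4 = 16
cy_4 = 9
cz_4 = 2
r_4 = 4
cx_5 = 11
cz_5 = 10
r_5 = 2
h_5 = 5
cx_6 = 16
cy_6 = 14
cz_6 = 12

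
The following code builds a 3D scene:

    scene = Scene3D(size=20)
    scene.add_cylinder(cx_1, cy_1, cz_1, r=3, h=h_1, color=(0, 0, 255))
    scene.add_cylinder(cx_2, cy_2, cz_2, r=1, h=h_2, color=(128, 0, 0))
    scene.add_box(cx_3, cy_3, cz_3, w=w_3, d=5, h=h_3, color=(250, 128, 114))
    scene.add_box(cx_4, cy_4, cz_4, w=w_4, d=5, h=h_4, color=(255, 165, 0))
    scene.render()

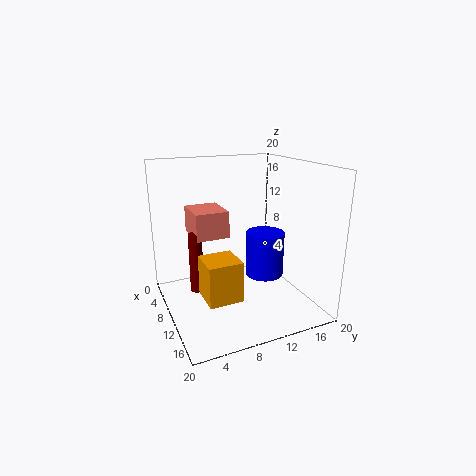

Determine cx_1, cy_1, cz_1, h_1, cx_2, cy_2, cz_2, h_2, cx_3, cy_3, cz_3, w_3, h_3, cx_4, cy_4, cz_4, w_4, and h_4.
cx_1 = 7, cy_1 = 16, cz_1 = 2, h_1 = 7, cx_2 = 6, cy_2 = 5, cz_2 = 1, h_2 = 9, cx_3 = 1, cy_3 = 5, cz_3 = 9, w_3 = 6, h_3 = 4, cx_4 = 7, cy_4 = 5, cz_4 = 1, w_4 = 5, h_4 = 6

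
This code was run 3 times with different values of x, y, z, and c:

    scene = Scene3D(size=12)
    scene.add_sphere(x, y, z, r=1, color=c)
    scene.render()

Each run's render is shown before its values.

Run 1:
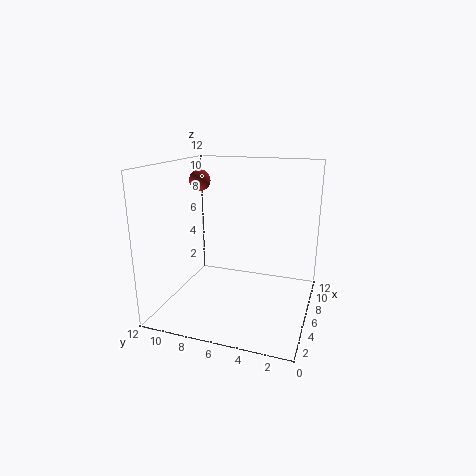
x = 9.5
y = 11
z = 10
c = 'brown'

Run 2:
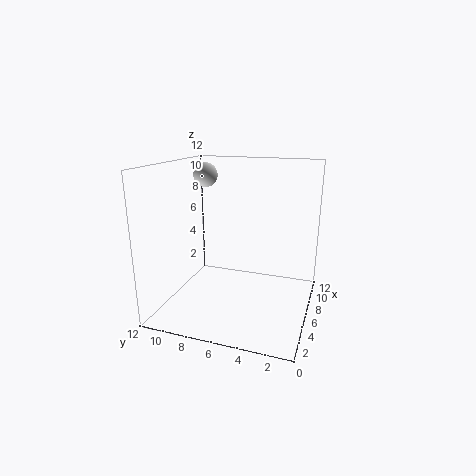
x = 6.5
y = 9
z = 11
c = 'lightgray'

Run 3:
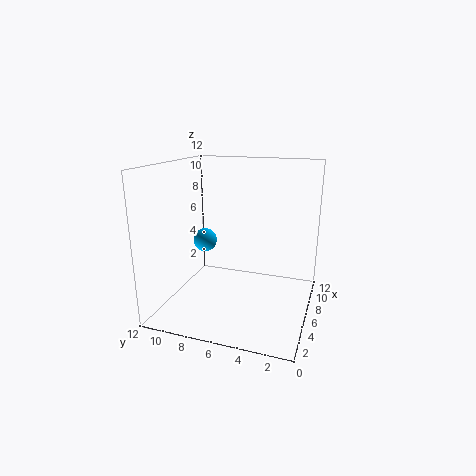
x = 6
y = 9
z = 5.5
c = 'deepskyblue'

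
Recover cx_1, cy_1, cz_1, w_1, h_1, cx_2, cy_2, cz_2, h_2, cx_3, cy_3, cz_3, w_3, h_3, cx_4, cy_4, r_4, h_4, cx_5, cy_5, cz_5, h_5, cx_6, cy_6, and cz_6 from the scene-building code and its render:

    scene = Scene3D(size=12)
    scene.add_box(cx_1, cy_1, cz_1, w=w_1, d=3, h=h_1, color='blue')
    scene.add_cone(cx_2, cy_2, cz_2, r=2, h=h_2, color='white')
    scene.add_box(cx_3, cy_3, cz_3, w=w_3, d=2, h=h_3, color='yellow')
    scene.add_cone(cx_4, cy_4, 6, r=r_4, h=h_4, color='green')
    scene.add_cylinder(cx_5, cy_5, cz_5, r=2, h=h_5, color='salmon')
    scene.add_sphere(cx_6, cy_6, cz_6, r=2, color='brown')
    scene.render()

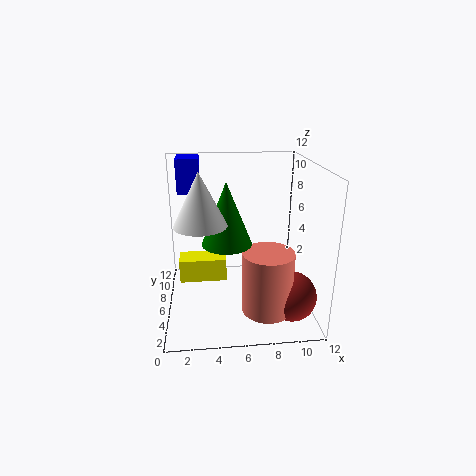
cx_1 = 1, cy_1 = 9, cz_1 = 9, w_1 = 2, h_1 = 3, cx_2 = 3, cy_2 = 4, cz_2 = 8, h_2 = 4, cx_3 = 1, cy_3 = 6, cz_3 = 2, w_3 = 4, h_3 = 2, cx_4 = 5, cy_4 = 5, r_4 = 2, h_4 = 5, cx_5 = 8, cy_5 = 3, cz_5 = 1, h_5 = 5, cx_6 = 10, cy_6 = 3, cz_6 = 2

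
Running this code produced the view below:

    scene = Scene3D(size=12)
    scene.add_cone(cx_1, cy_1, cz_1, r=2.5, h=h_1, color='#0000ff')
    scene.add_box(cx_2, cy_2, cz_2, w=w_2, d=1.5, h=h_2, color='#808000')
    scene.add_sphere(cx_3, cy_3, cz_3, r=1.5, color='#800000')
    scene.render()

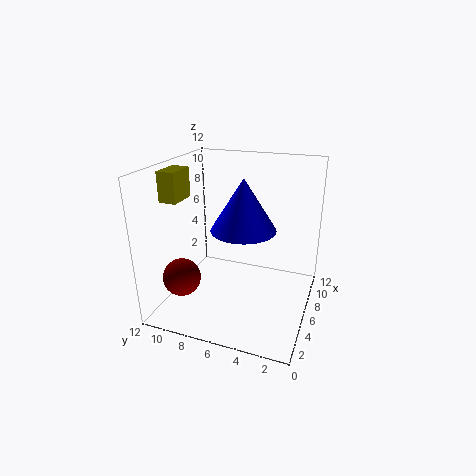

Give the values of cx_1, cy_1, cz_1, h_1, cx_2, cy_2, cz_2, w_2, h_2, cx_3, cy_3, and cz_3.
cx_1 = 4.5, cy_1 = 5, cz_1 = 7.5, h_1 = 4, cx_2 = 4, cy_2 = 10.5, cz_2 = 9, w_2 = 2.5, h_2 = 2.5, cx_3 = 2.5, cy_3 = 9.5, cz_3 = 3.5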